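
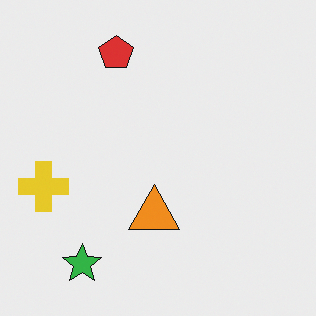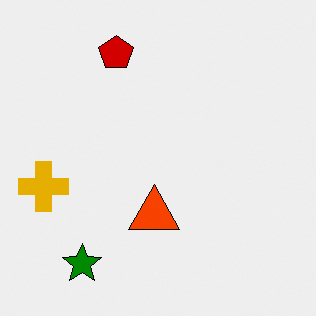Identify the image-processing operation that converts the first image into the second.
Boosted in contrast.

Tones are pushed away from mid-grey across the whole image — a global contrast change.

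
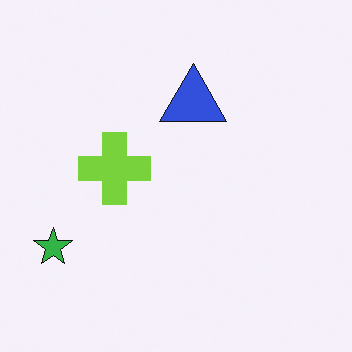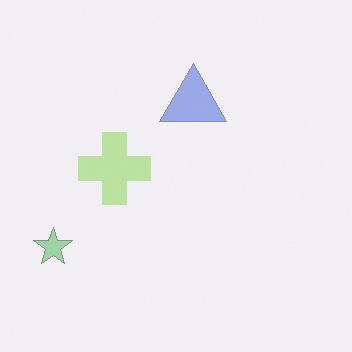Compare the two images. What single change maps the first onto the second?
It was washed out (contrast reduced).

Tones are pushed toward mid-grey across the whole image — a global contrast change.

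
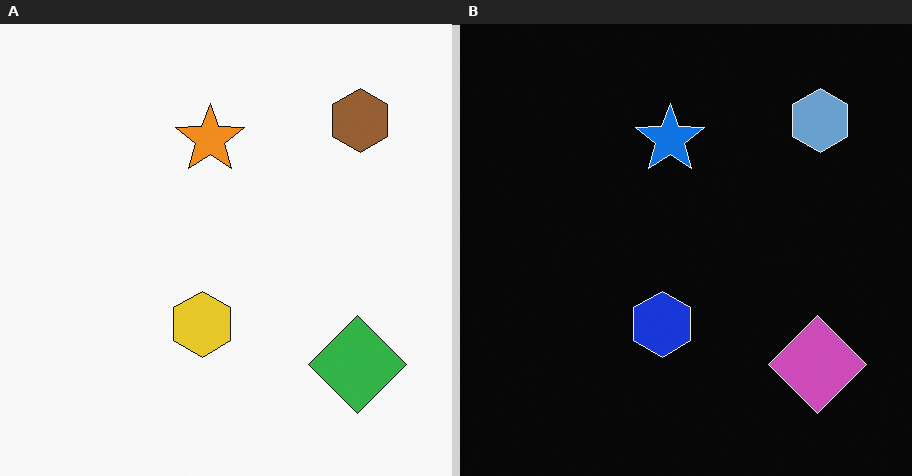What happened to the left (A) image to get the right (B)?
The transformation is: color-inverted (negative).

The light background has become dark and every shape's color is its complement — a photographic negative.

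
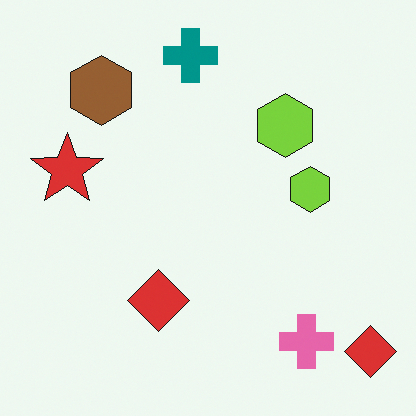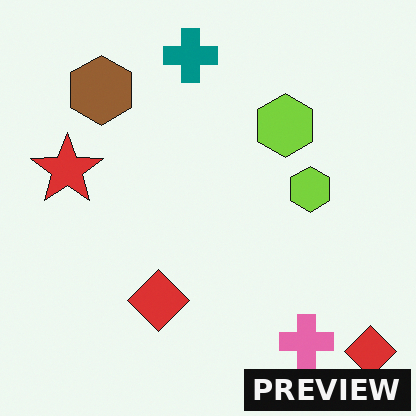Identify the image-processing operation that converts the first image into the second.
The transformation is: watermarked with the text "PREVIEW" in the lower-right corner.

A dark label reading "PREVIEW" appears in the lower-right corner.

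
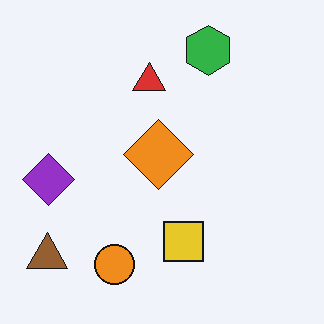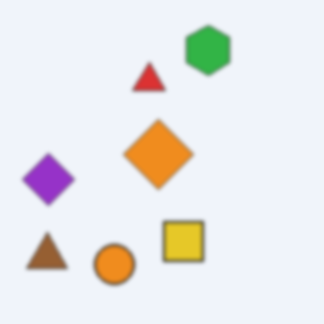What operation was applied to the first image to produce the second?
The second image is the first given a subtle gaussian blur.

Shape edges and outlines are uniformly softened across the whole image.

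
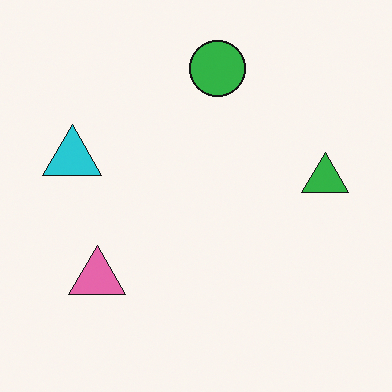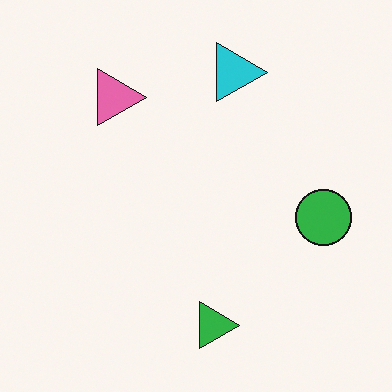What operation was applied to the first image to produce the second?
The second image is the first rotated 90° clockwise.

The green triangle sits in the right of the first image and the bottom of the second — consistent with a whole-image 90° clockwise rotation.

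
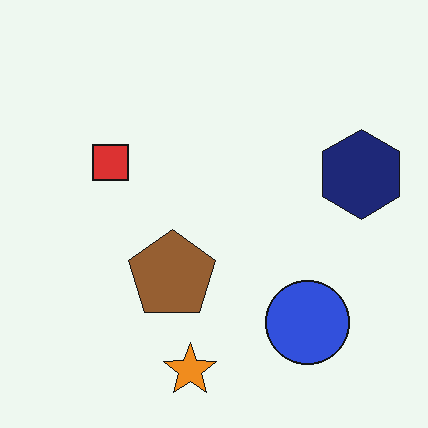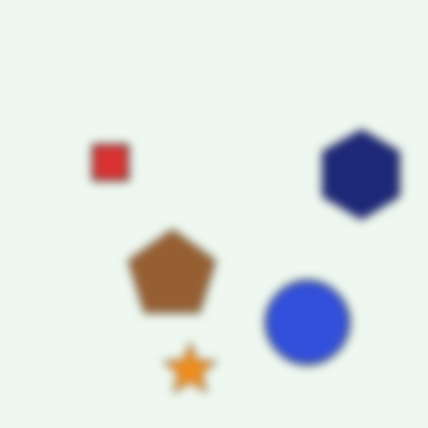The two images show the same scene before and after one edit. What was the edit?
The image was noticeably gaussian-blurred.

Shape edges and outlines are uniformly softened across the whole image.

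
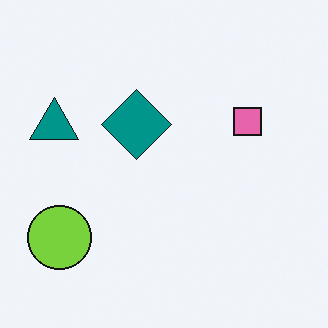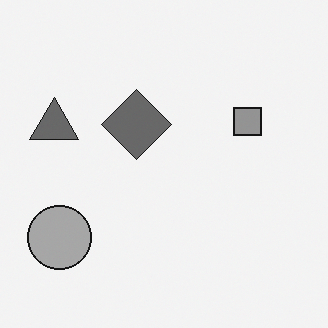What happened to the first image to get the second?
The transformation is: converted to grayscale.

All color is removed — every shape is now a shade of grey.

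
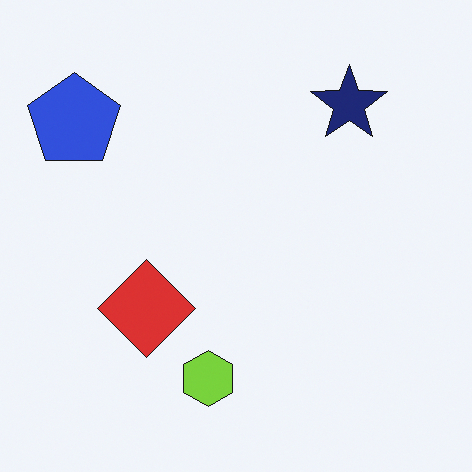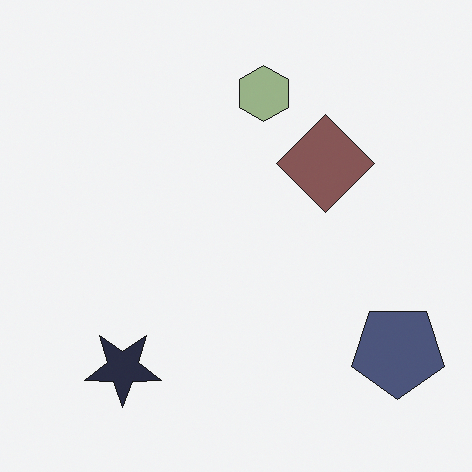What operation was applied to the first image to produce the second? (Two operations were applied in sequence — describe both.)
The second image is the first rotated 180°, then made much more muted (saturation change).

The blue pentagon sits in the top-left of the first image and the bottom-right of the second — consistent with a whole-image 180° rotation. All colors are more muted and greyish — a global saturation change.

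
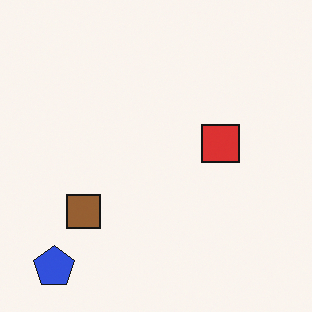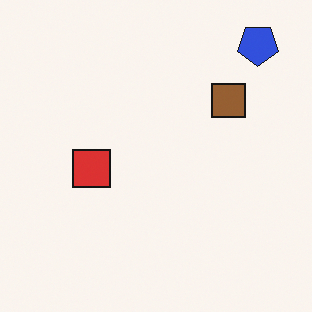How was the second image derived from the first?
This is the original image rotated 180°.

The blue pentagon sits in the bottom-left of the first image and the top-right of the second — consistent with a whole-image 180° rotation.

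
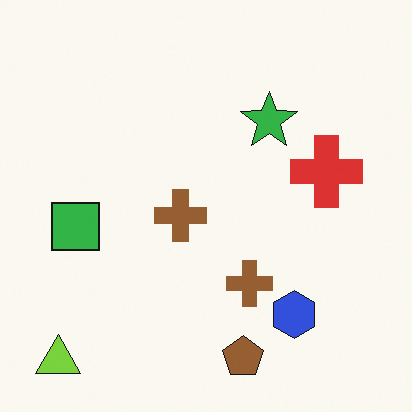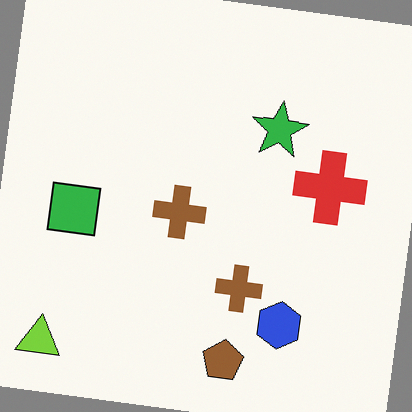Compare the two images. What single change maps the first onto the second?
The transformation is: rotated clockwise by a small amount.

Every shape is tilted by the same angle and the image corners show triangular fill wedges — a whole-image rotation by a non-right angle.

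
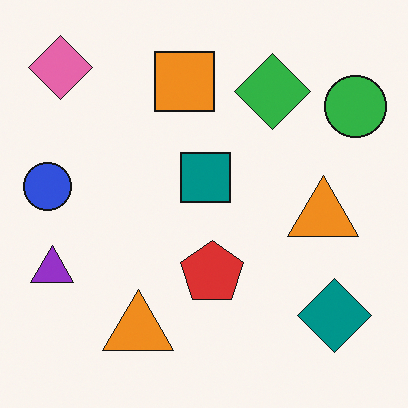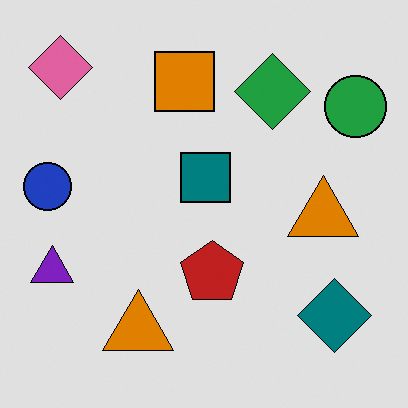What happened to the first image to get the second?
The second image is the first moderately posterized.

Each flat color has snapped to a coarser quantized level — most visibly, the near-white background has dropped to a flat grey.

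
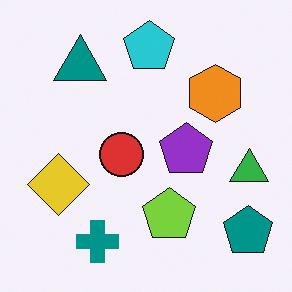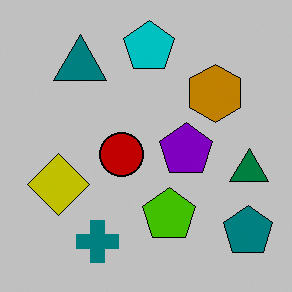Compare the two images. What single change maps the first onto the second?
It was heavily posterized to just a handful of flat colors.

Each flat color has snapped to a coarser quantized level — most visibly, the near-white background has dropped to a flat grey.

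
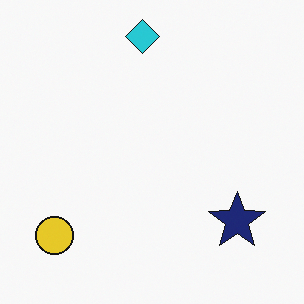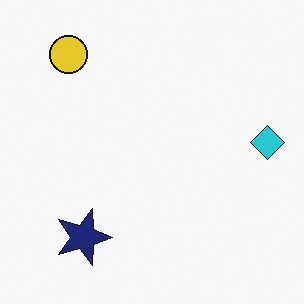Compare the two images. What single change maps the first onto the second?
The second image is the first rotated 90° clockwise.

The yellow circle sits in the bottom-left of the first image and the top-left of the second — consistent with a whole-image 90° clockwise rotation.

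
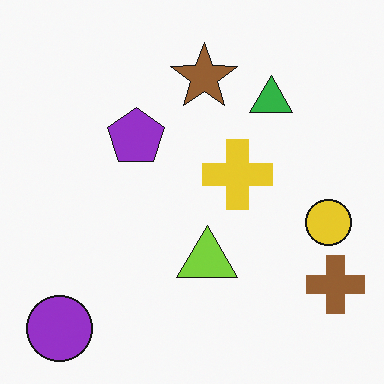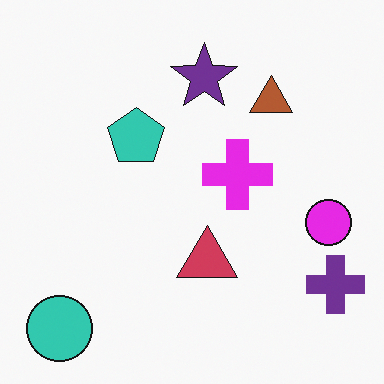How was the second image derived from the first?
This is the original image hue-shifted by a large amount.

Every shape's color has rotated by the same amount around the hue wheel — a uniform hue shift.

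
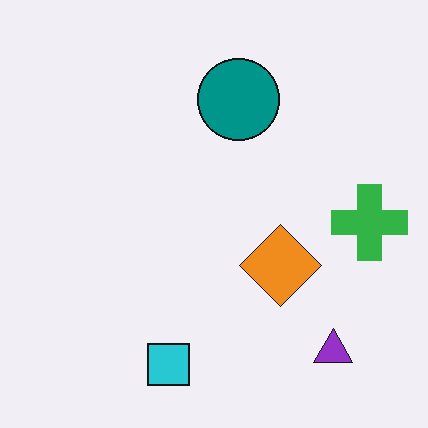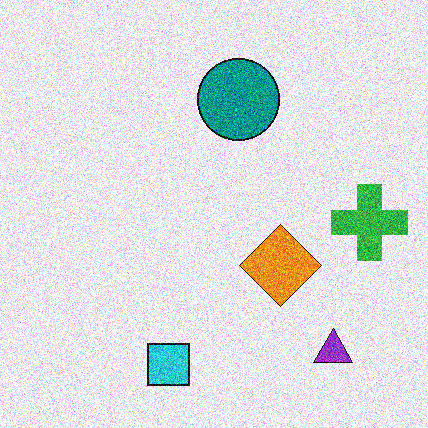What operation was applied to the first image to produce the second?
The image was degraded with a thick layer of grain.

Random speckle covers the whole image, including the flat background.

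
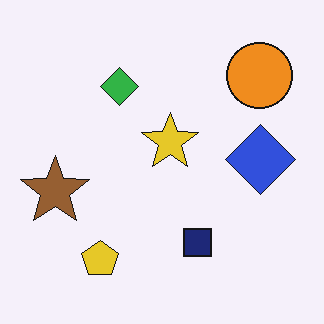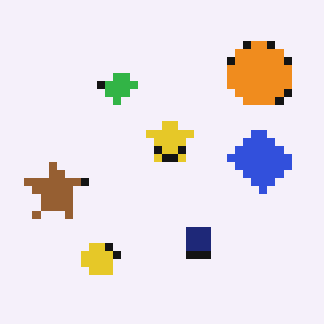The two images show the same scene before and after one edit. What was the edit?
This is the original image moderately pixelated.

Shapes are reduced to large square blocks; fine edges and outlines are lost — a downscale-then-upscale (mosaic) effect.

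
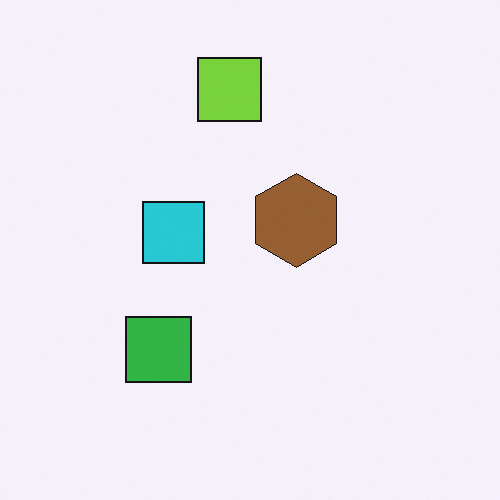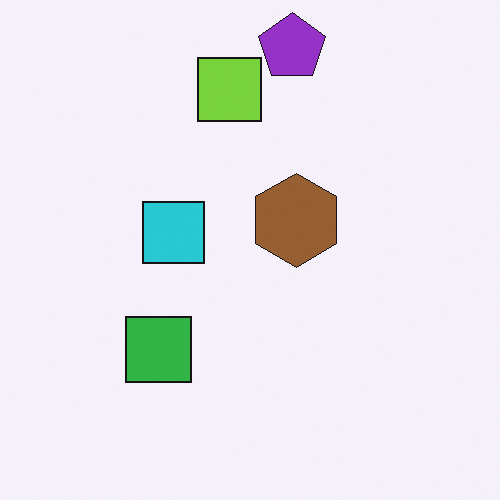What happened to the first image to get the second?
It was overlaid with an additional purple pentagon.

A purple pentagon appears in the second image that is absent from the first.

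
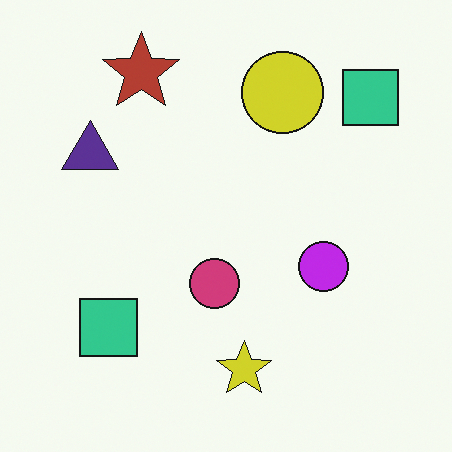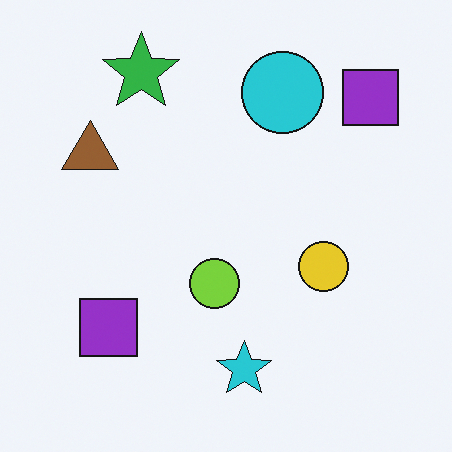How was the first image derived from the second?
It was hue-shifted through roughly half the color wheel.

Every shape's color has rotated by the same amount around the hue wheel — a uniform hue shift.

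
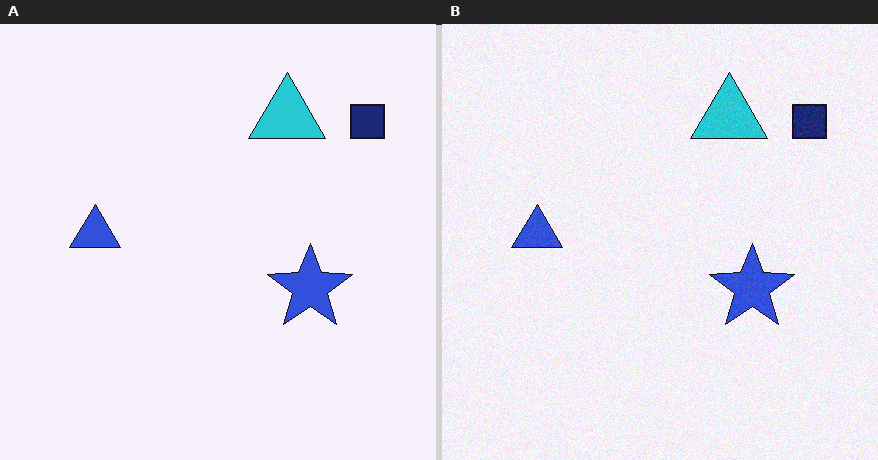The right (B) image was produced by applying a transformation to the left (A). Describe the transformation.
The right (B) image is the left (A) degraded with light additive noise.

Random speckle covers the whole image, including the flat background.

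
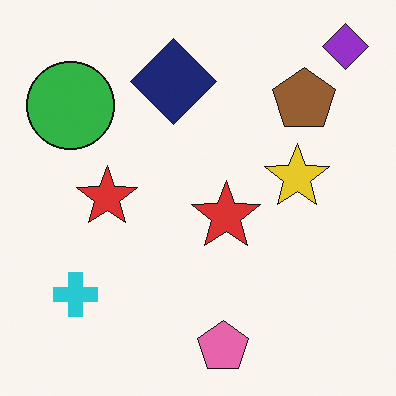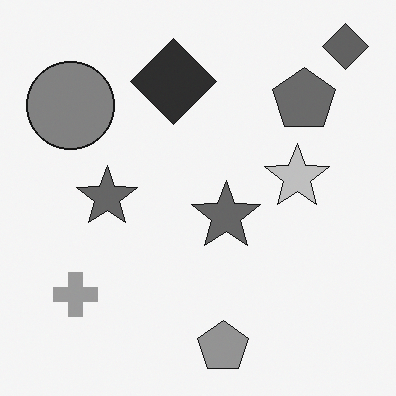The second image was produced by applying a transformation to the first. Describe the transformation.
Converted to grayscale.

All color is removed — every shape is now a shade of grey.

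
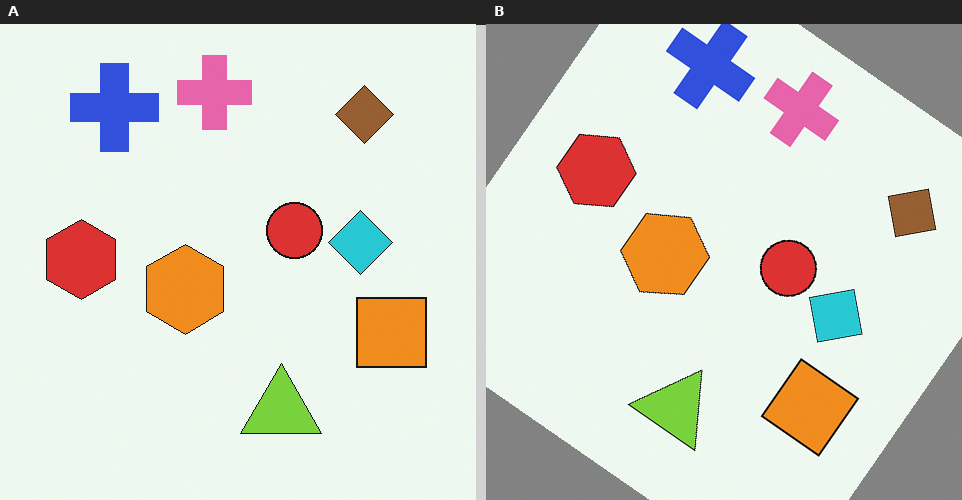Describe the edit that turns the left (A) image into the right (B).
It was rotated clockwise by a large amount — several tens of degrees.

Every shape is tilted by the same angle and the image corners show triangular fill wedges — a whole-image rotation by a non-right angle.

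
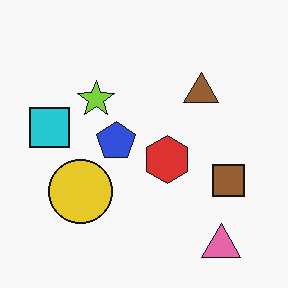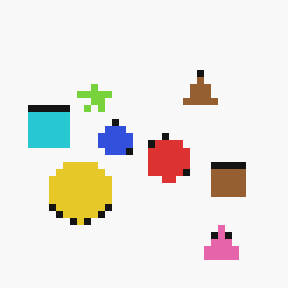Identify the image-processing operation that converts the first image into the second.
Moderately pixelated.

Shapes are reduced to large square blocks; fine edges and outlines are lost — a downscale-then-upscale (mosaic) effect.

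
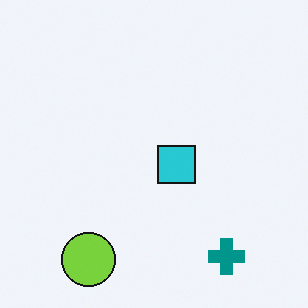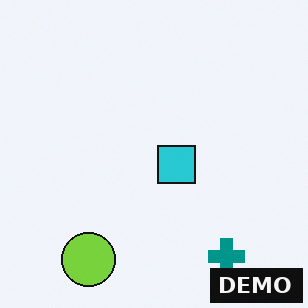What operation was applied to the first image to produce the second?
This is the original image watermarked with the text "DEMO" in the lower-right corner.

A dark label reading "DEMO" appears in the lower-right corner.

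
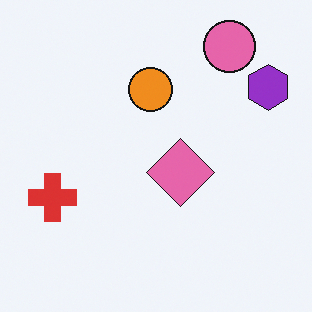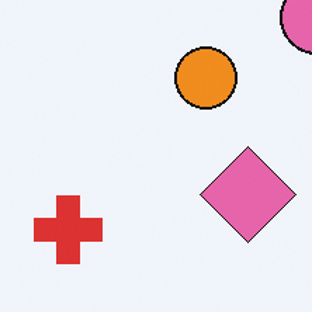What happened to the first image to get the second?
The transformation is: cropped to a modestly smaller region and rescaled.

The visible shapes are larger and the field of view is narrower; shapes near the original edges may be partly or wholly outside the frame — a crop-and-rescale.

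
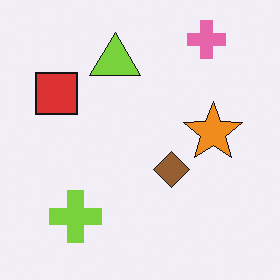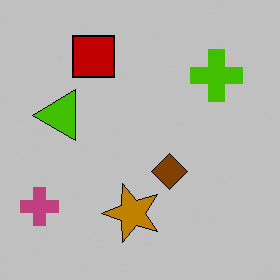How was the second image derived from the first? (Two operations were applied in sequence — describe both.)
It was transposed (reflected across the top-left ↔ bottom-right diagonal), then heavily posterized to just a handful of flat colors.

Shapes have swapped their row and column positions — what was in the top-right is now in the bottom-left — a diagonal reflection. Each flat color has snapped to a coarser quantized level — most visibly, the near-white background has dropped to a flat grey.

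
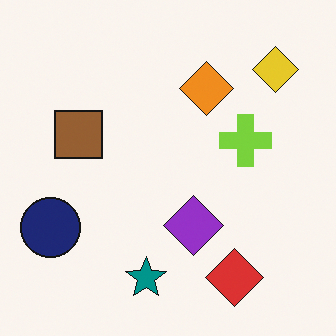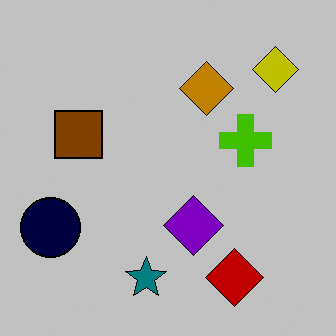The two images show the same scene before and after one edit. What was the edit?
The transformation is: aggressively posterized.

Each flat color has snapped to a coarser quantized level — most visibly, the near-white background has dropped to a flat grey.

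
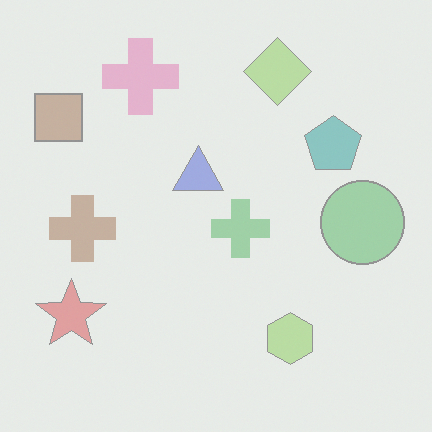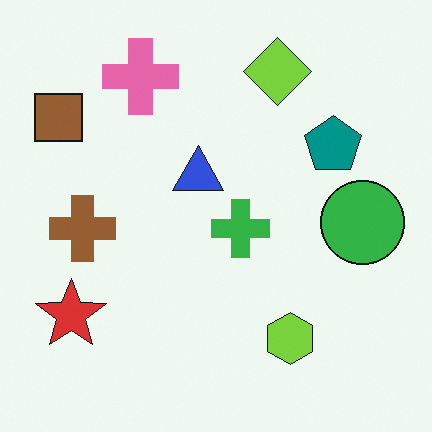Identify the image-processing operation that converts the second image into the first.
The image was washed out (contrast reduced).

Tones are pushed toward mid-grey across the whole image — a global contrast change.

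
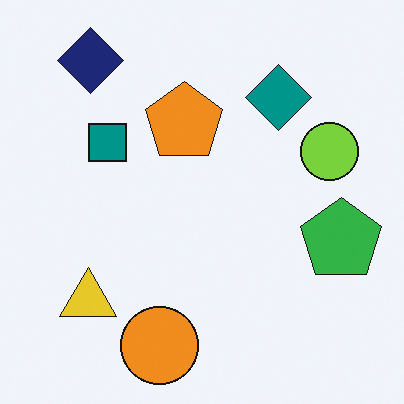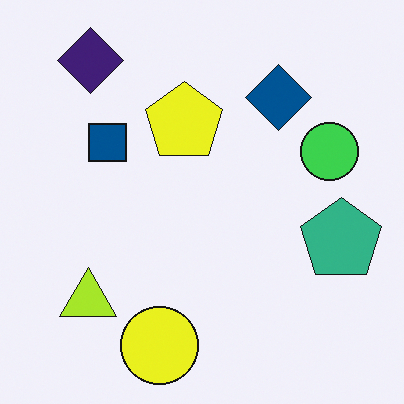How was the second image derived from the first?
The image was hue-shifted slightly.

Every shape's color has rotated by the same amount around the hue wheel — a uniform hue shift.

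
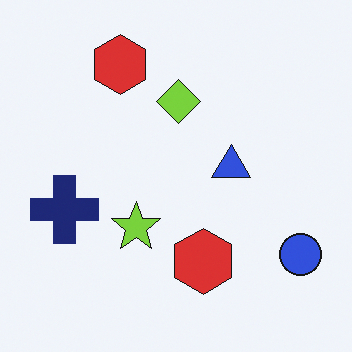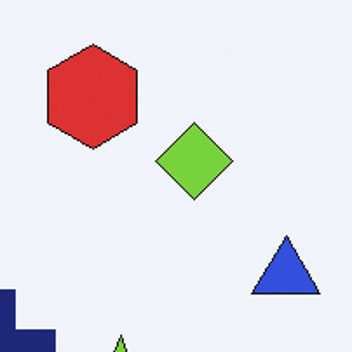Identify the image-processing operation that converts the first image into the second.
The transformation is: cropped to a noticeably smaller region and rescaled.

The visible shapes are larger and the field of view is narrower; shapes near the original edges may be partly or wholly outside the frame — a crop-and-rescale.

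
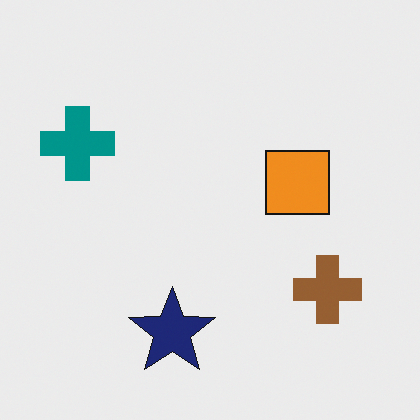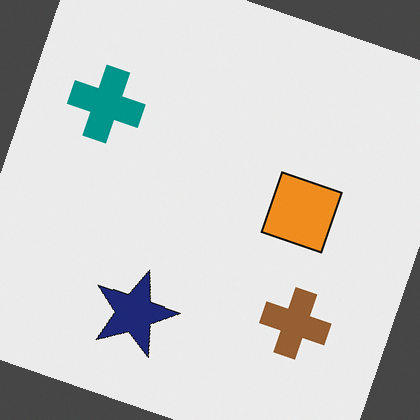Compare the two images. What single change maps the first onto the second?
The second image is the first rotated clockwise by a moderate amount.

Every shape is tilted by the same angle and the image corners show triangular fill wedges — a whole-image rotation by a non-right angle.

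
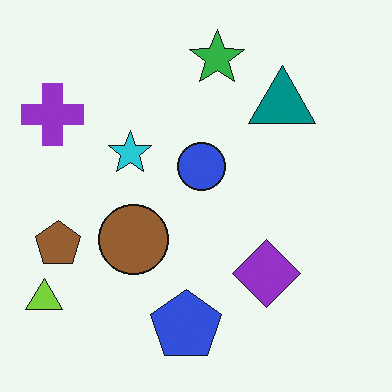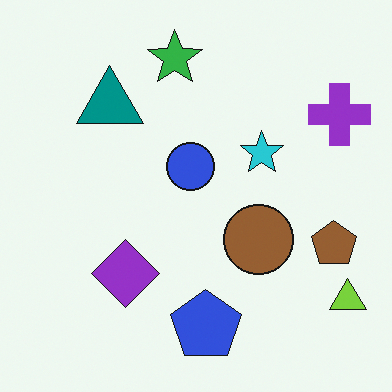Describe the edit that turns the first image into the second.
Flipped horizontally (left ↔ right).

The lime triangle is in the bottom-left of the first image and the bottom-right of the second — shapes on opposite sides of the vertical midline have swapped in a mirror flip.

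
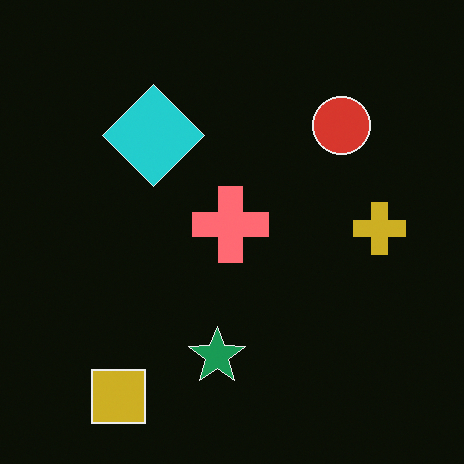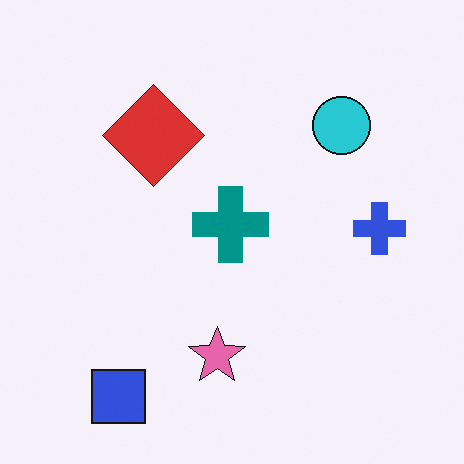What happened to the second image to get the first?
It was color-inverted (negative).

The light background has become dark and every shape's color is its complement — a photographic negative.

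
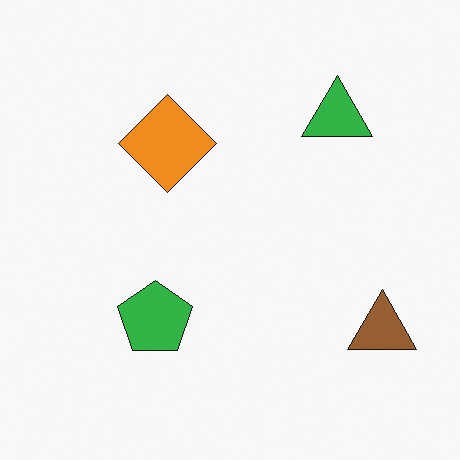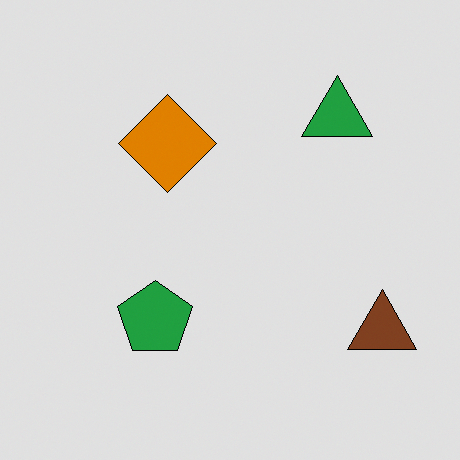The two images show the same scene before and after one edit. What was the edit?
The transformation is: moderately posterized.

Each flat color has snapped to a coarser quantized level — most visibly, the near-white background has dropped to a flat grey.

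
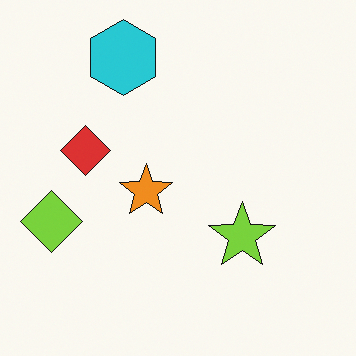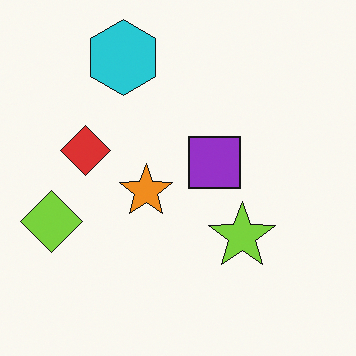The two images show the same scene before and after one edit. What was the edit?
It was overlaid with an additional purple square.

A purple square appears in the second image that is absent from the first.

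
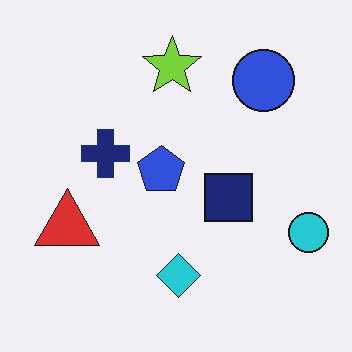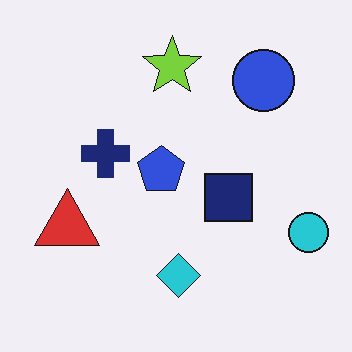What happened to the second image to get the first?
The first image is the second JPEG-compressed with visible artifacts.

Blocky 8×8 compression artifacts appear around shape edges and the flat background shows ringing — characteristic JPEG degradation.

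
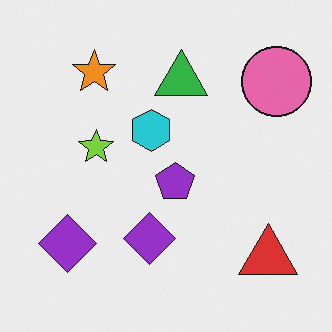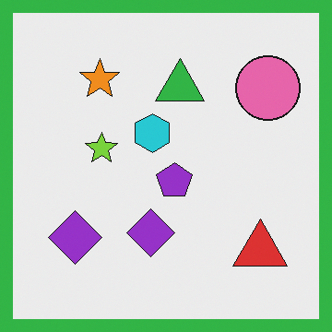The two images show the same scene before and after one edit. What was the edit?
The second image is the first framed with a green border.

A solid green frame runs around the edge of the second image, with the content slightly shrunk inside it.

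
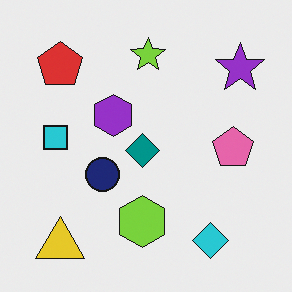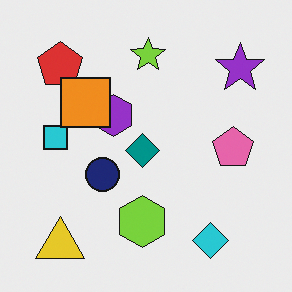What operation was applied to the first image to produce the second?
The image was overlaid with an additional orange square.

An orange square appears in the second image that is absent from the first.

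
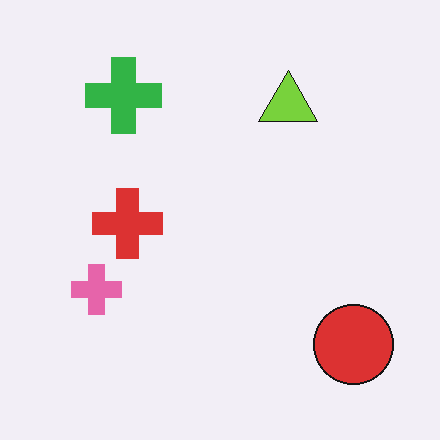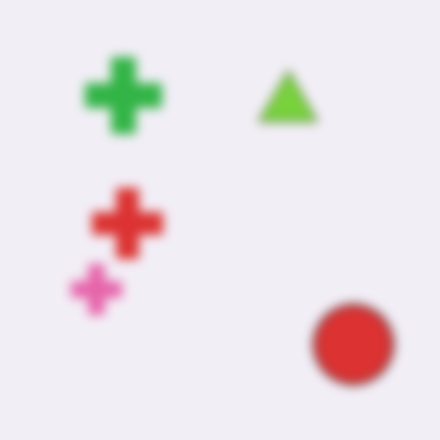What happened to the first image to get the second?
Heavily blurred.

Shape edges and outlines are uniformly softened across the whole image.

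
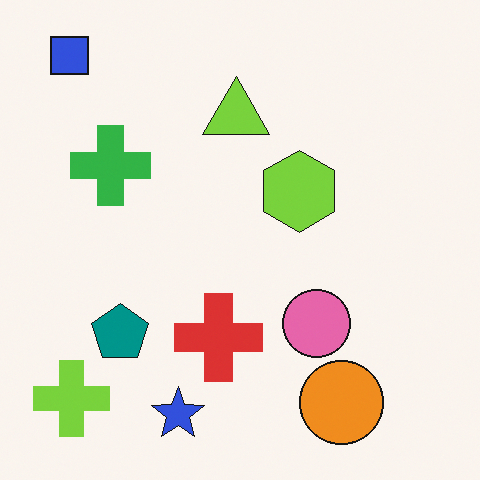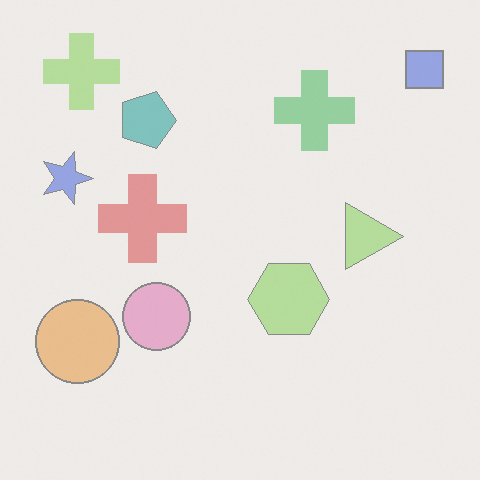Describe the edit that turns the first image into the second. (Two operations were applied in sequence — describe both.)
This is the original image rotated 90° clockwise, then given much lower contrast.

The blue square sits in the top-left of the first image and the top-right of the second — consistent with a whole-image 90° clockwise rotation. Tones are pushed toward mid-grey across the whole image — a global contrast change.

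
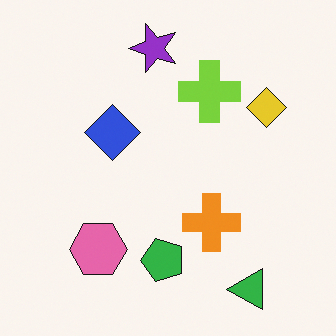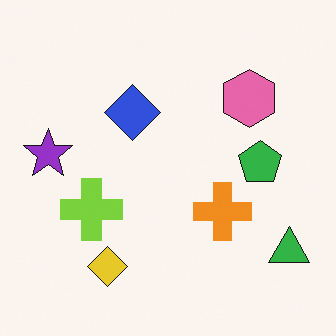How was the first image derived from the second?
Transposed (reflected across the top-left ↔ bottom-right diagonal).

Shapes have swapped their row and column positions — what was in the top-right is now in the bottom-left — a diagonal reflection.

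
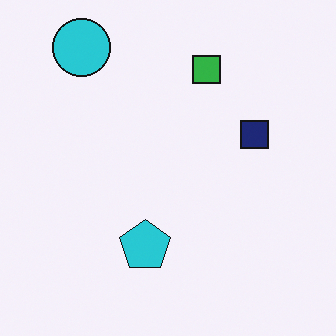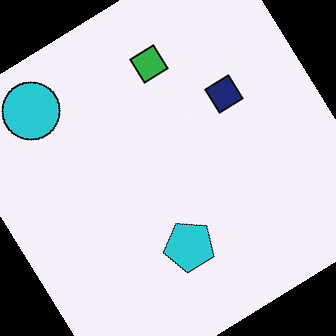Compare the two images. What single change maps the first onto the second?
The transformation is: rotated counter-clockwise by a large amount — several tens of degrees.

Every shape is tilted by the same angle and the image corners show triangular fill wedges — a whole-image rotation by a non-right angle.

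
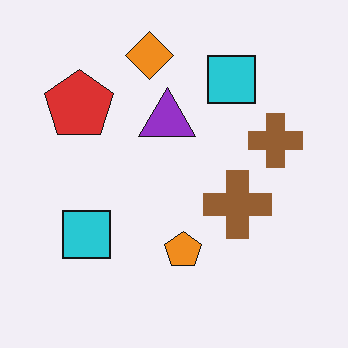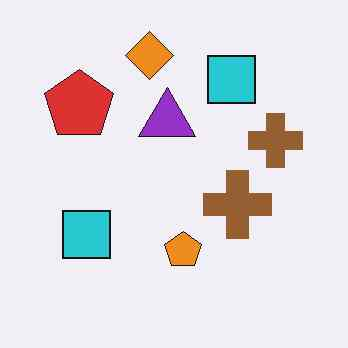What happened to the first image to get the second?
The second image is the first given moderate JPEG compression.

Blocky 8×8 compression artifacts appear around shape edges and the flat background shows ringing — characteristic JPEG degradation.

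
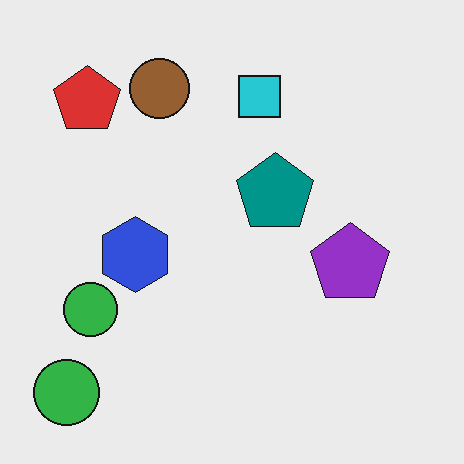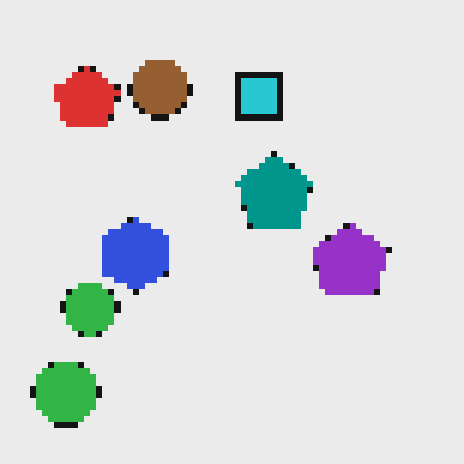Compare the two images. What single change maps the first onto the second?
It was moderately pixelated.

Shapes are reduced to large square blocks; fine edges and outlines are lost — a downscale-then-upscale (mosaic) effect.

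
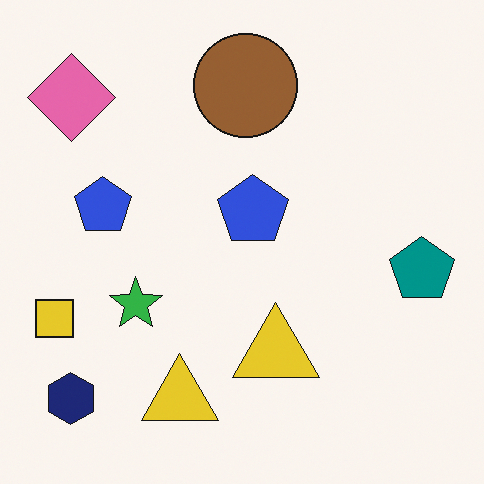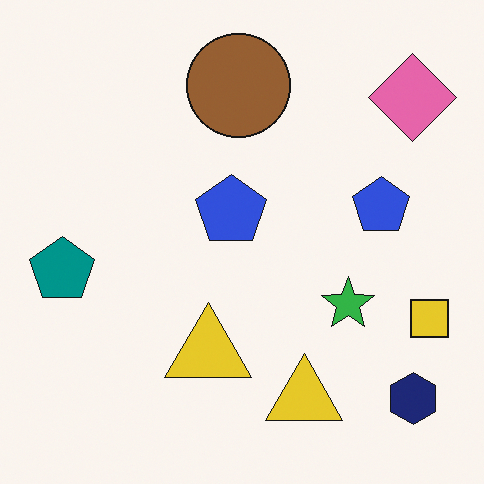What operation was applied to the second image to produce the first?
It was flipped horizontally (left ↔ right).

The yellow square is in the right of the second image and the left of the first — shapes on opposite sides of the vertical midline have swapped in a mirror flip.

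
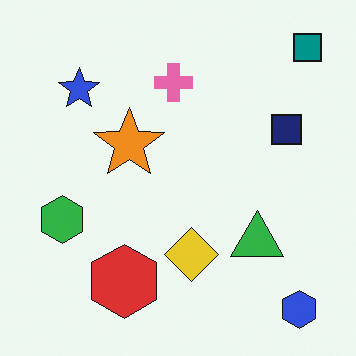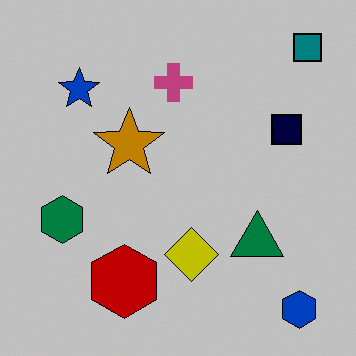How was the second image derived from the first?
The second image is the first heavily posterized to just a handful of flat colors.

Each flat color has snapped to a coarser quantized level — most visibly, the near-white background has dropped to a flat grey.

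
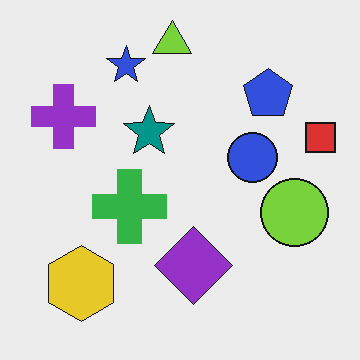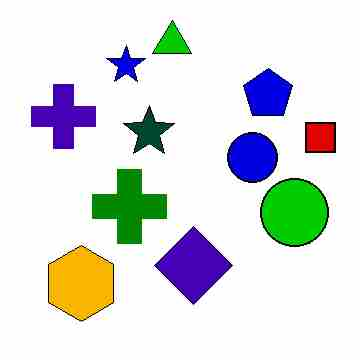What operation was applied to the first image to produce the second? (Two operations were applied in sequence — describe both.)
This is the original image boosted in contrast, then heavily JPEG-compressed with obvious blocking artifacts.

Tones are pushed away from mid-grey across the whole image — a global contrast change. Blocky 8×8 compression artifacts appear around shape edges and the flat background shows ringing — characteristic JPEG degradation.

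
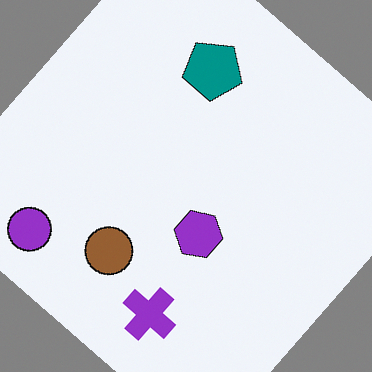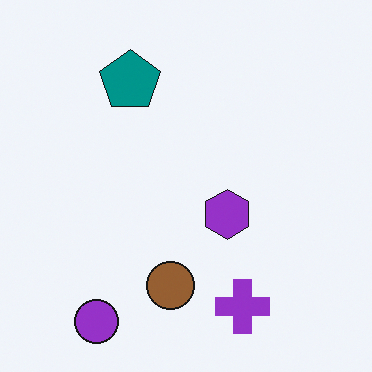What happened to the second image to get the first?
Rotated clockwise by a large amount — several tens of degrees.

Every shape is tilted by the same angle and the image corners show triangular fill wedges — a whole-image rotation by a non-right angle.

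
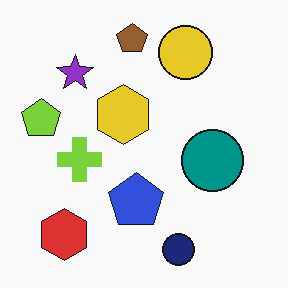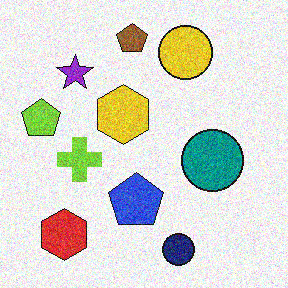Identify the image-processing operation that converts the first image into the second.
It was degraded with visible gaussian noise.

Random speckle covers the whole image, including the flat background.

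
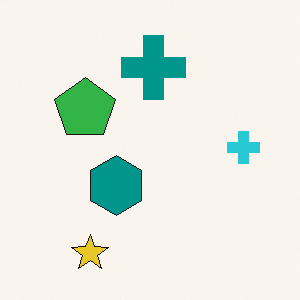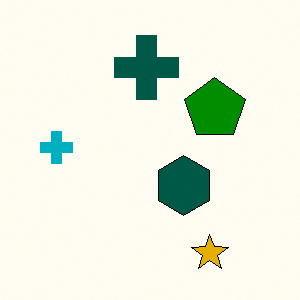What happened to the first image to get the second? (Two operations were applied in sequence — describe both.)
The transformation is: flipped horizontally (left ↔ right), then given much higher contrast.

The cyan cross is in the right of the first image and the left of the second — shapes on opposite sides of the vertical midline have swapped in a mirror flip. Tones are pushed away from mid-grey across the whole image — a global contrast change.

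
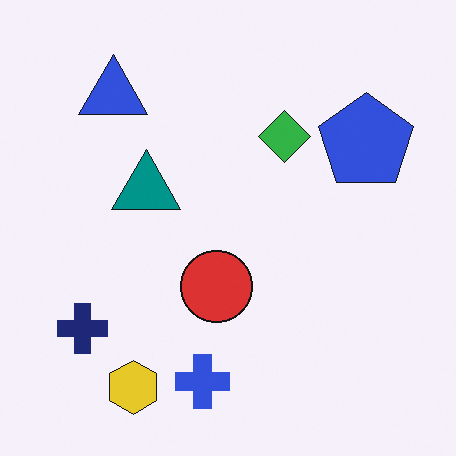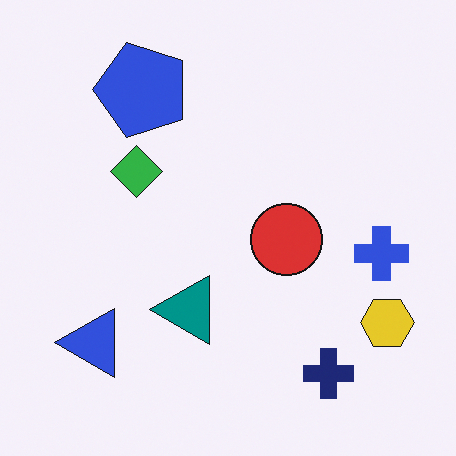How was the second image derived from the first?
Rotated 90° counter-clockwise.

The yellow hexagon sits in the bottom-left of the first image and the bottom-right of the second — consistent with a whole-image 90° counter-clockwise rotation.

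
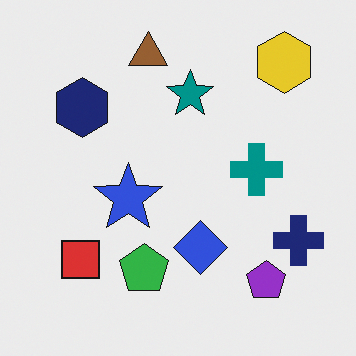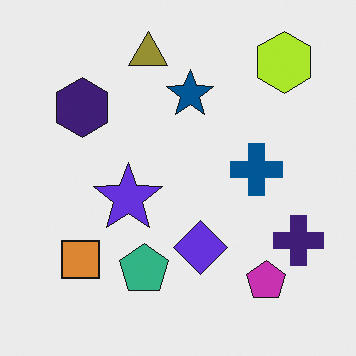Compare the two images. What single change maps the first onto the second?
The transformation is: hue-shifted slightly.

Every shape's color has rotated by the same amount around the hue wheel — a uniform hue shift.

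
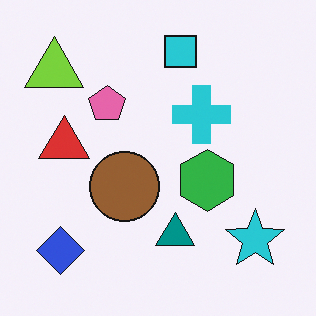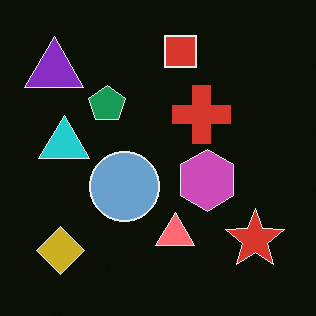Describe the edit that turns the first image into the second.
The second image is the first color-inverted (negative).

The light background has become dark and every shape's color is its complement — a photographic negative.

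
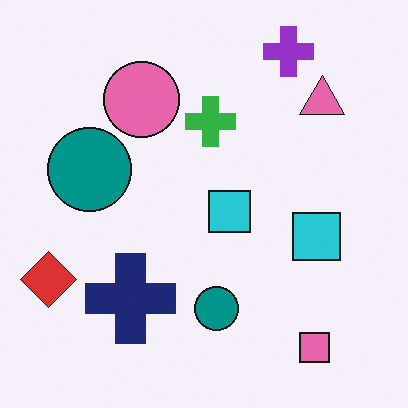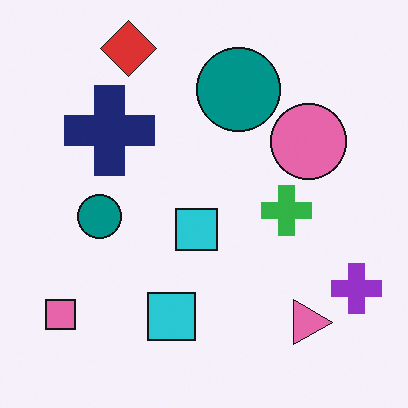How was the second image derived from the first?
It was rotated 90° clockwise.

The pink square sits in the bottom-right of the first image and the bottom-left of the second — consistent with a whole-image 90° clockwise rotation.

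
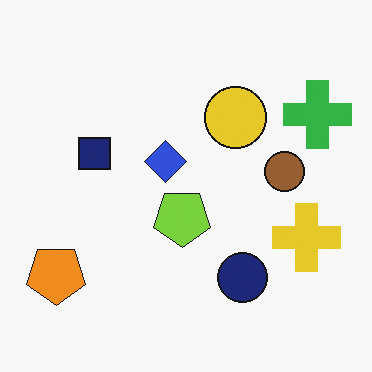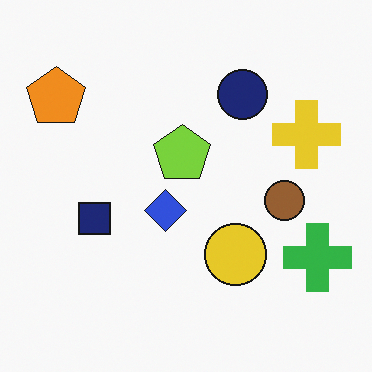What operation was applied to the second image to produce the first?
The first image is the second flipped vertically (top ↔ bottom).

The navy circle is in the top of the second image and the bottom of the first — shapes on opposite sides of the horizontal midline have swapped in a mirror flip.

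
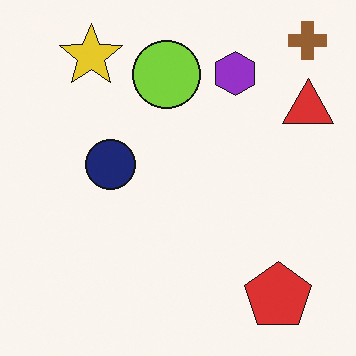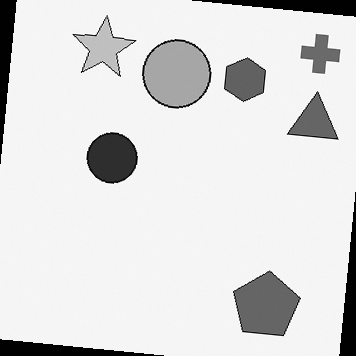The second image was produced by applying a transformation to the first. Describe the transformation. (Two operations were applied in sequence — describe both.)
It was converted to grayscale, then rotated clockwise by a few degrees.

All color is removed — every shape is now a shade of grey. Every shape is tilted by the same angle and the image corners show triangular fill wedges — a whole-image rotation by a non-right angle.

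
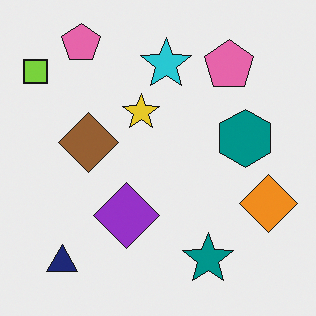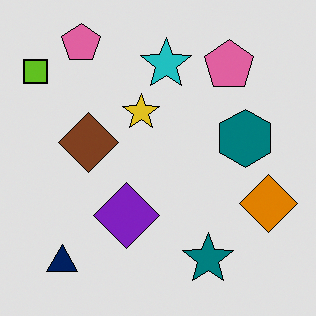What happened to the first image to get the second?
The image was moderately posterized.

Each flat color has snapped to a coarser quantized level — most visibly, the near-white background has dropped to a flat grey.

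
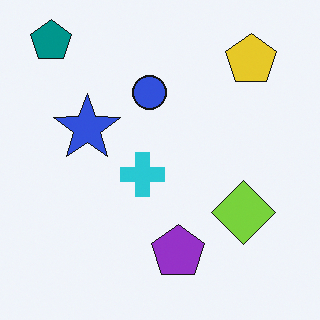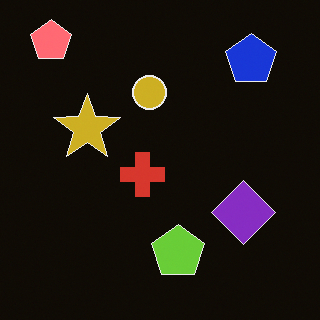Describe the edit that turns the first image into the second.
This is the original image color-inverted (negative).

The light background has become dark and every shape's color is its complement — a photographic negative.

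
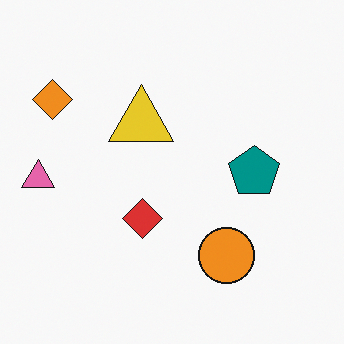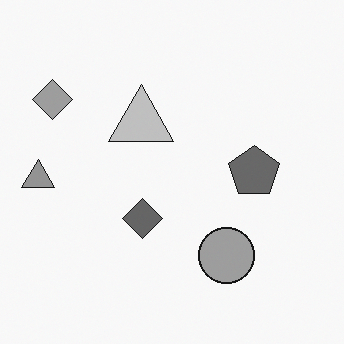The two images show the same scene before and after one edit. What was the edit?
It was converted to grayscale.

All color is removed — every shape is now a shade of grey.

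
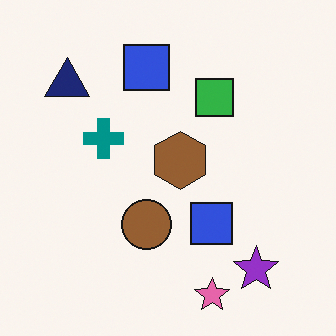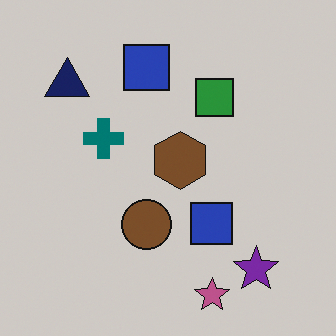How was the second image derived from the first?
This is the original image slightly darkened.

Every pixel — background and shapes alike — is uniformly darkened.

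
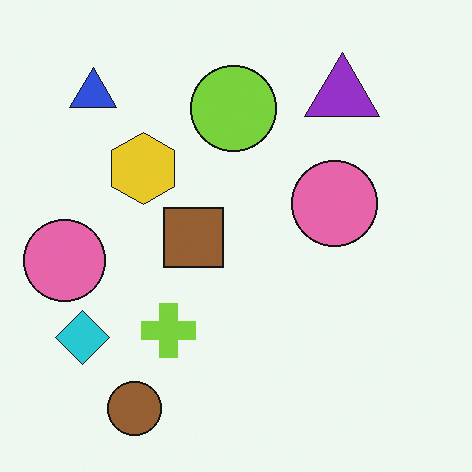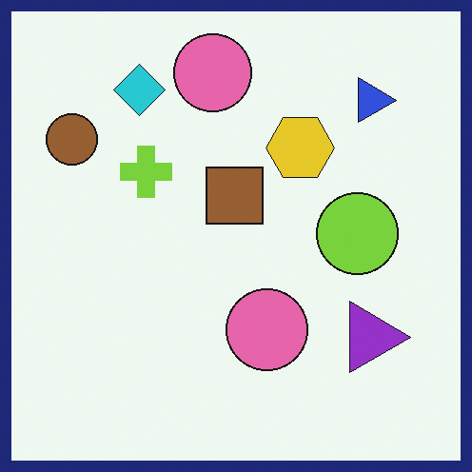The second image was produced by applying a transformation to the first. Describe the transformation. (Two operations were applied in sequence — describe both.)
The transformation is: rotated 90° clockwise, then framed with a navy border.

The blue triangle sits in the top-left of the first image and the top-right of the second — consistent with a whole-image 90° clockwise rotation. A solid navy frame runs around the edge of the second image, with the content slightly shrunk inside it.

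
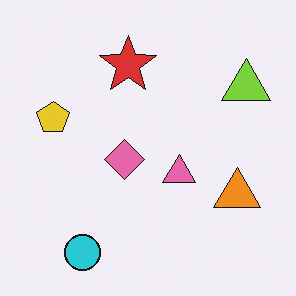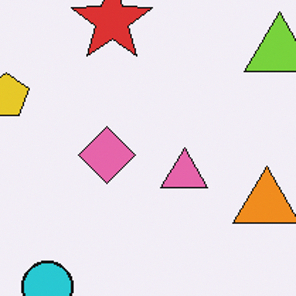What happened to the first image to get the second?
The image was cropped to a modestly smaller region and rescaled.

The visible shapes are larger and the field of view is narrower; shapes near the original edges may be partly or wholly outside the frame — a crop-and-rescale.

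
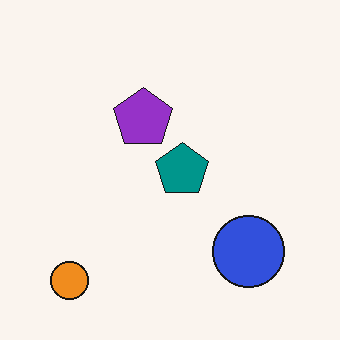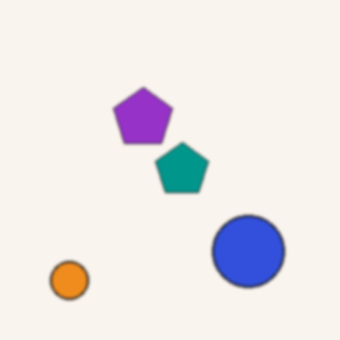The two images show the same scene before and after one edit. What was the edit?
The transformation is: lightly blurred.

Shape edges and outlines are uniformly softened across the whole image.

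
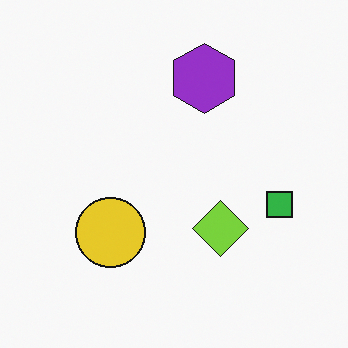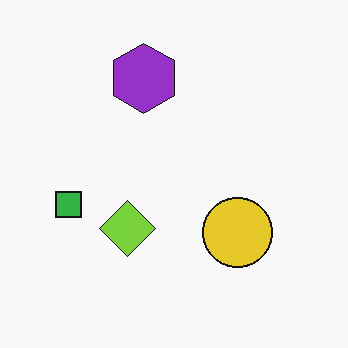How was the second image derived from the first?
It was flipped horizontally (left ↔ right).

The green square is in the right of the first image and the left of the second — shapes on opposite sides of the vertical midline have swapped in a mirror flip.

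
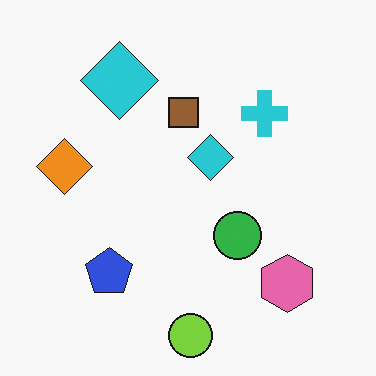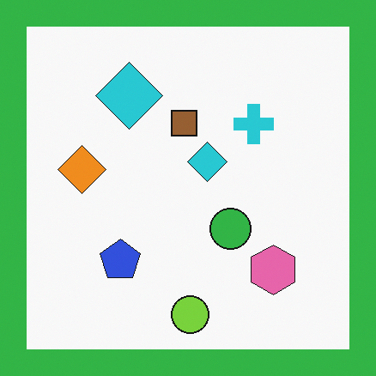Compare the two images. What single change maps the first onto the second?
It was framed with a green border.

A solid green frame runs around the edge of the second image, with the content slightly shrunk inside it.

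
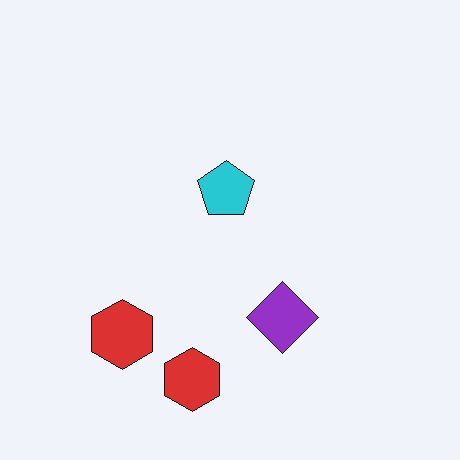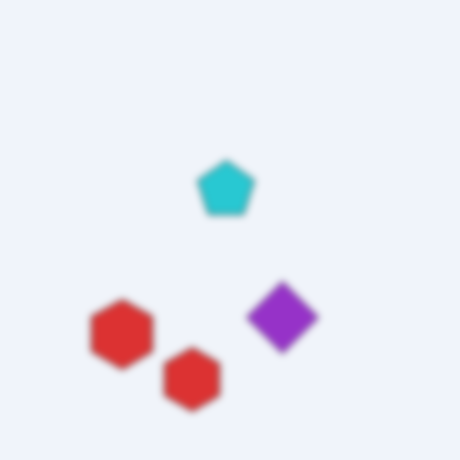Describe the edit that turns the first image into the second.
Moderately blurred.

Shape edges and outlines are uniformly softened across the whole image.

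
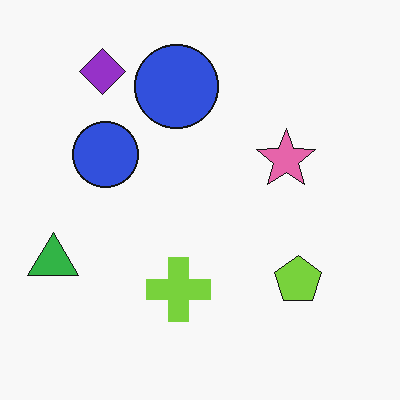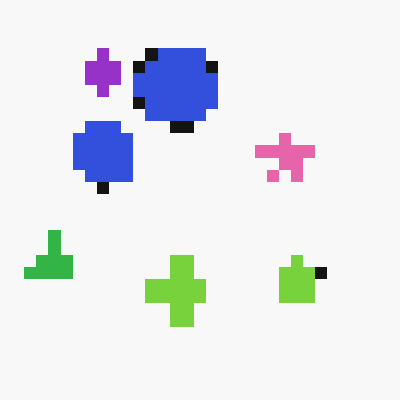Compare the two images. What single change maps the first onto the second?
The image was coarsely pixelated.

Shapes are reduced to large square blocks; fine edges and outlines are lost — a downscale-then-upscale (mosaic) effect.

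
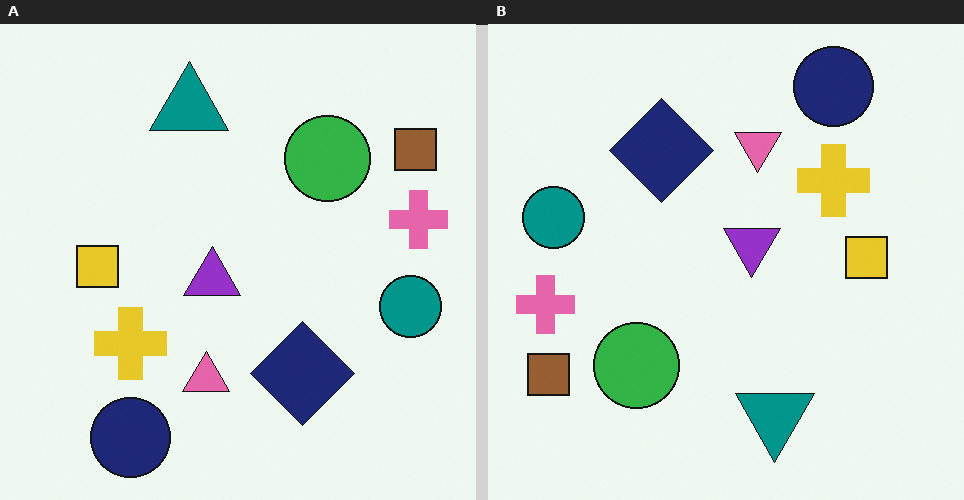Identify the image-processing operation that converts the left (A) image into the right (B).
The transformation is: rotated 180°.

The brown square sits in the top-right of the left (A) image and the bottom-left of the right (B) — consistent with a whole-image 180° rotation.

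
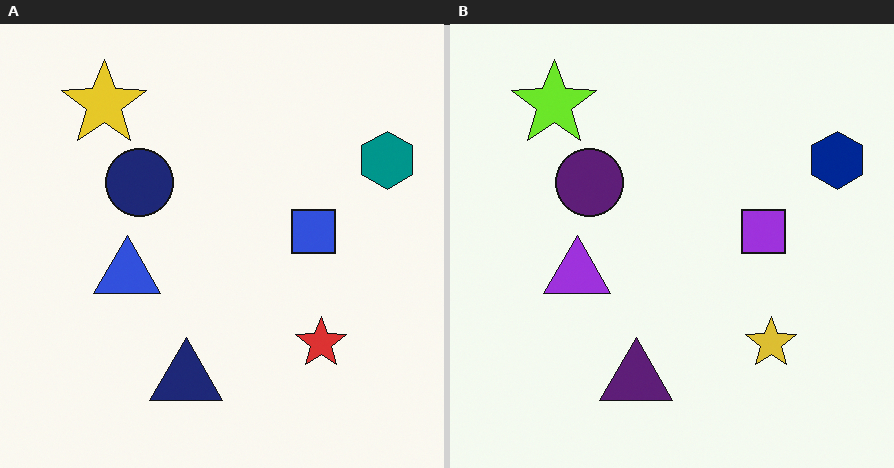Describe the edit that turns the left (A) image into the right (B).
This is the original image hue-shifted slightly.

Every shape's color has rotated by the same amount around the hue wheel — a uniform hue shift.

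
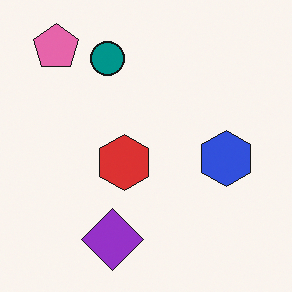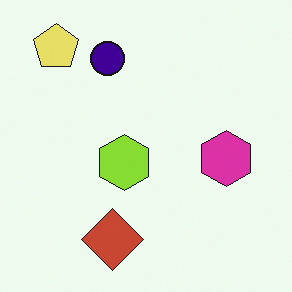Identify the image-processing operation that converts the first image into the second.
The second image is the first hue-shifted by a moderate amount.

Every shape's color has rotated by the same amount around the hue wheel — a uniform hue shift.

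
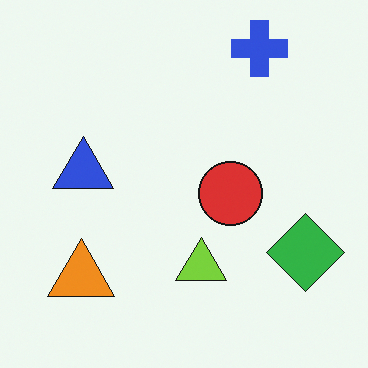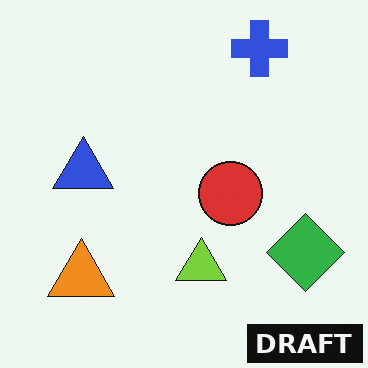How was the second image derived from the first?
Watermarked with the text "DRAFT" in the lower-right corner.

A dark label reading "DRAFT" appears in the lower-right corner.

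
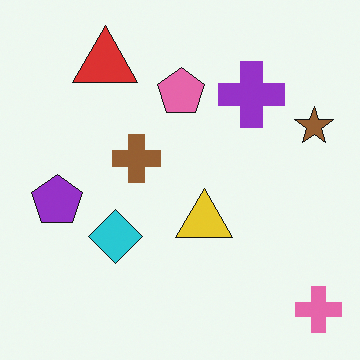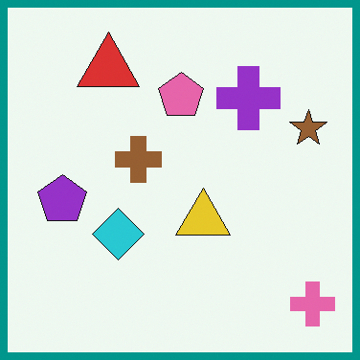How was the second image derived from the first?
Framed with a teal border.

A solid teal frame runs around the edge of the second image, with the content slightly shrunk inside it.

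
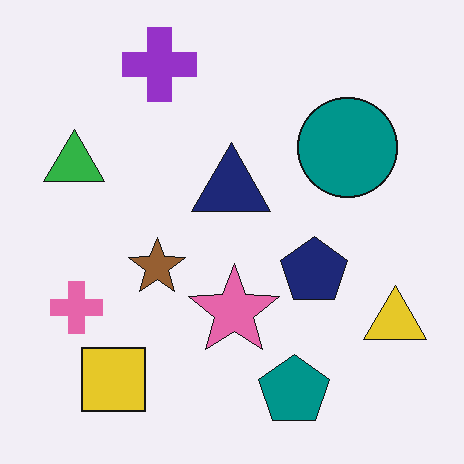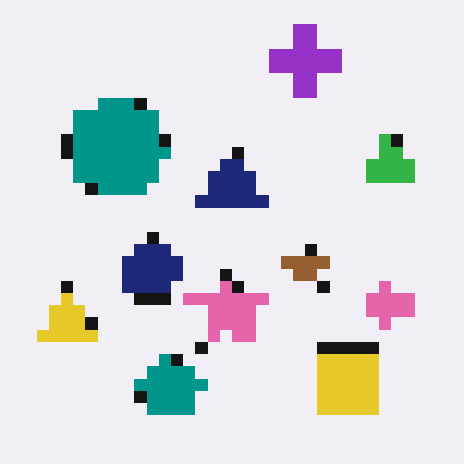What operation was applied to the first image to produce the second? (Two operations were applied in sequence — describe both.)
This is the original image flipped horizontally (left ↔ right), then coarsely pixelated.

The yellow triangle is in the bottom-right of the first image and the bottom-left of the second — shapes on opposite sides of the vertical midline have swapped in a mirror flip. Shapes are reduced to large square blocks; fine edges and outlines are lost — a downscale-then-upscale (mosaic) effect.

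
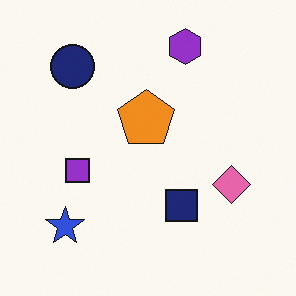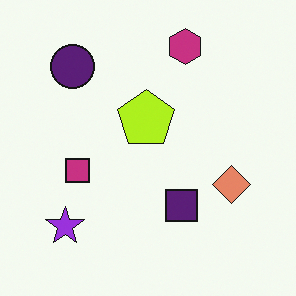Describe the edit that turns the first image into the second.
It was hue-shifted slightly.

Every shape's color has rotated by the same amount around the hue wheel — a uniform hue shift.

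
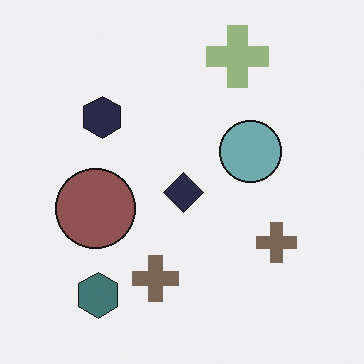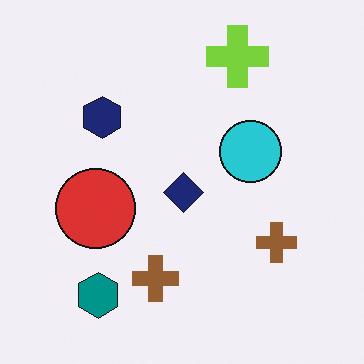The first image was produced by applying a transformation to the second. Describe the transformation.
The transformation is: heavily desaturated.

All colors are more muted and greyish — a global saturation change.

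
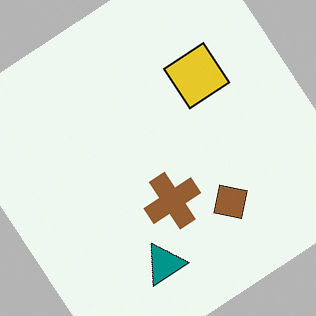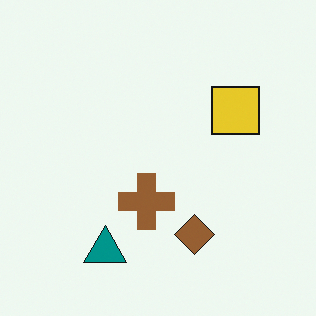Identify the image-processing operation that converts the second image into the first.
This is the original image rotated counter-clockwise by a large amount — several tens of degrees.

Every shape is tilted by the same angle and the image corners show triangular fill wedges — a whole-image rotation by a non-right angle.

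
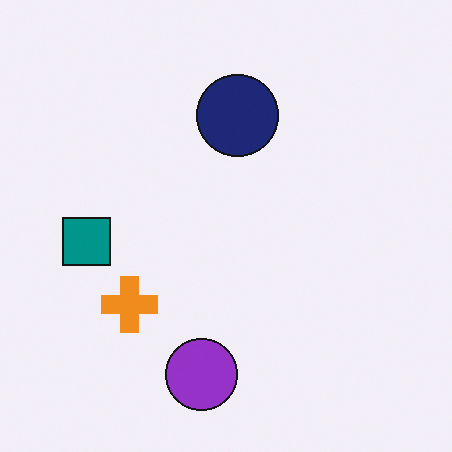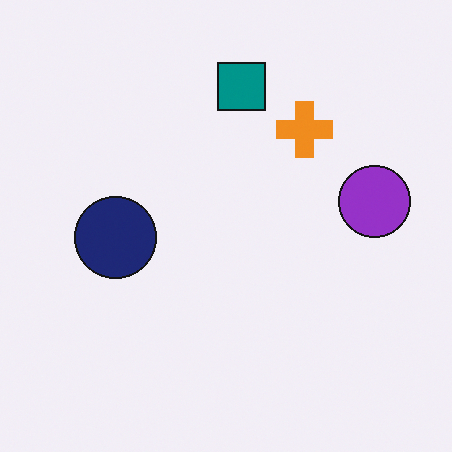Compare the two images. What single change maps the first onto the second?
This is the original image transposed (reflected across the top-left ↔ bottom-right diagonal).

Shapes have swapped their row and column positions — what was in the top-right is now in the bottom-left — a diagonal reflection.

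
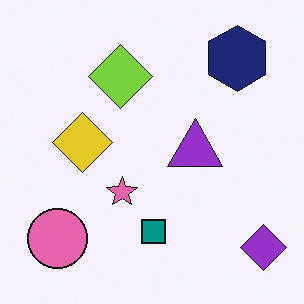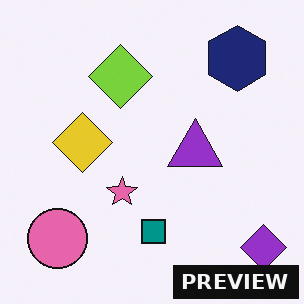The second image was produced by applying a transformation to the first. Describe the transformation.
This is the original image watermarked with the text "PREVIEW" in the lower-right corner.

A dark label reading "PREVIEW" appears in the lower-right corner.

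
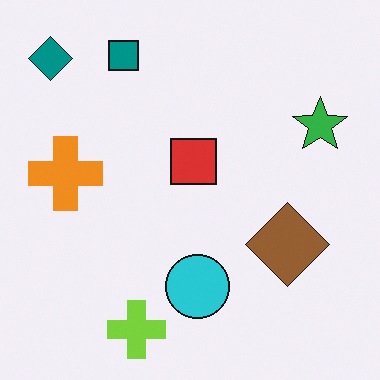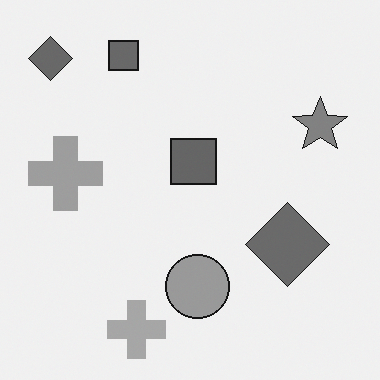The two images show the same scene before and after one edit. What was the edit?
Converted to grayscale.

All color is removed — every shape is now a shade of grey.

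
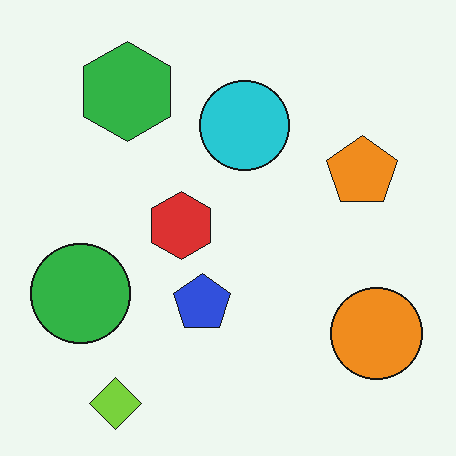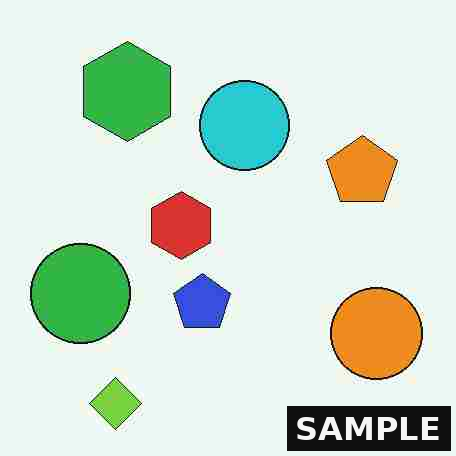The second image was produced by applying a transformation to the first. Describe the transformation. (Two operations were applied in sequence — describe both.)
Heavily JPEG-compressed with obvious blocking artifacts, then watermarked with the text "SAMPLE" in the lower-right corner.

Blocky 8×8 compression artifacts appear around shape edges and the flat background shows ringing — characteristic JPEG degradation. A dark label reading "SAMPLE" appears in the lower-right corner.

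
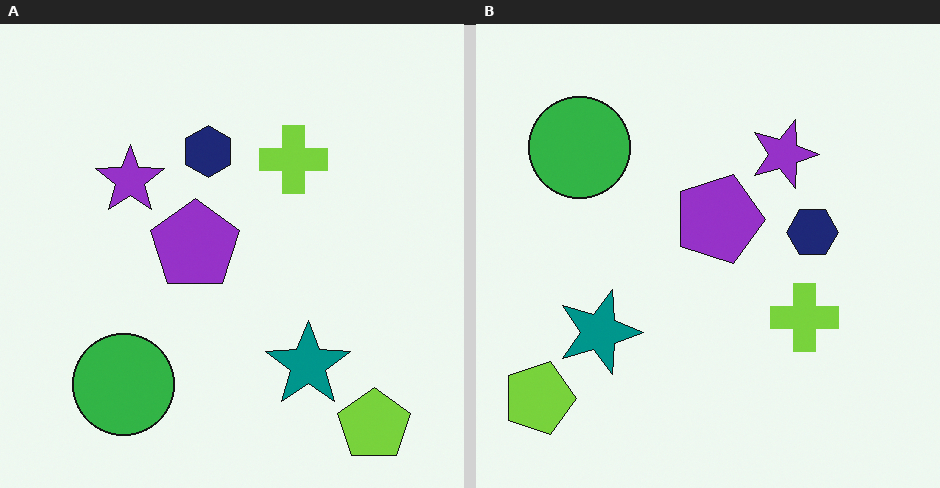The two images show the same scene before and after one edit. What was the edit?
Rotated 90° clockwise.

The lime pentagon sits in the bottom-right of the left (A) image and the bottom-left of the right (B) — consistent with a whole-image 90° clockwise rotation.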